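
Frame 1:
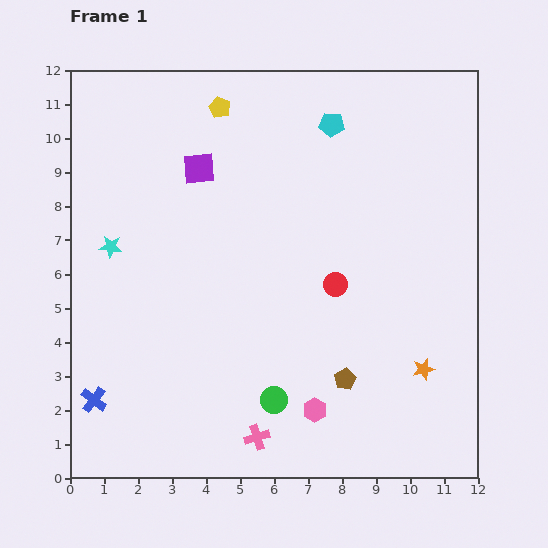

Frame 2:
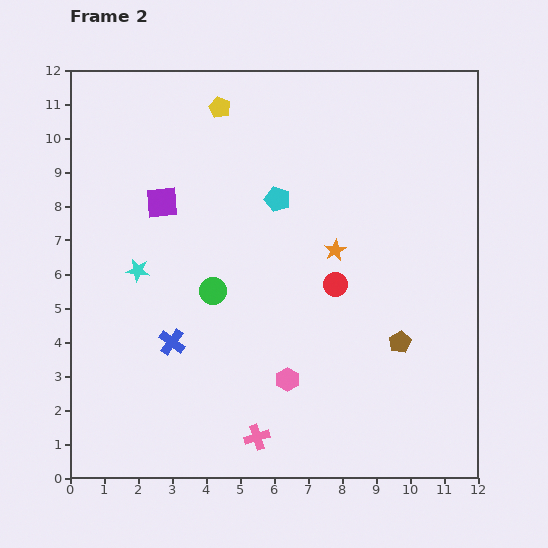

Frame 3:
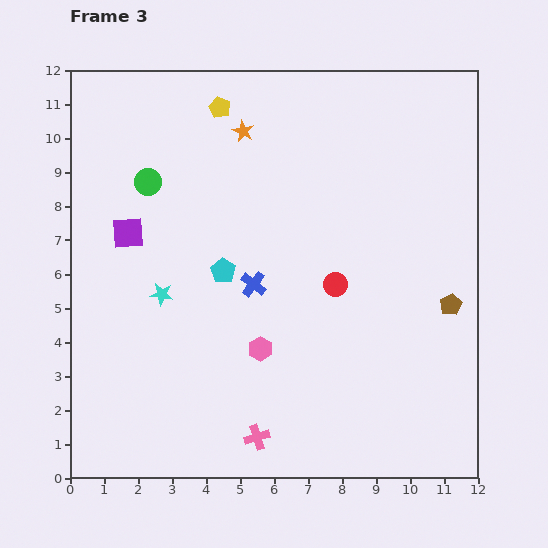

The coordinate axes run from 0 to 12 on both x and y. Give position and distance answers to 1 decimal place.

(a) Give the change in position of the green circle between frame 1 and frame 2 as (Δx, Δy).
(-1.8, 3.2)

The green circle was at (6.0, 2.3) in frame 1 and (4.2, 5.5) in frame 2.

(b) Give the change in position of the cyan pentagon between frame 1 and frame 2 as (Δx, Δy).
(-1.6, -2.2)

The cyan pentagon was at (7.7, 10.4) in frame 1 and (6.1, 8.2) in frame 2.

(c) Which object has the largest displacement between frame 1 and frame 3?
the orange star

(moved 8.8; next 7.4)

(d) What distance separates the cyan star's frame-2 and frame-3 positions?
1.0

The cyan star moved from (2.0, 6.1) to (2.7, 5.4), a distance of √(0.7² + 0.7²) ≈ 1.0.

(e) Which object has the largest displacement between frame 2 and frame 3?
the orange star

(moved 4.4; next 3.7)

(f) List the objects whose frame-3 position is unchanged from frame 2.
the red circle, the yellow pentagon, the pink cross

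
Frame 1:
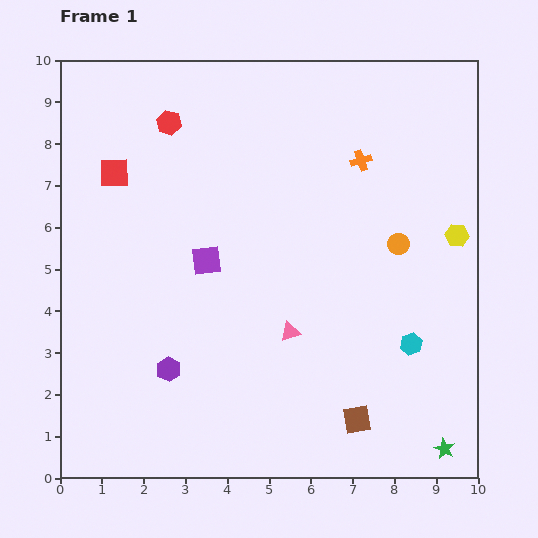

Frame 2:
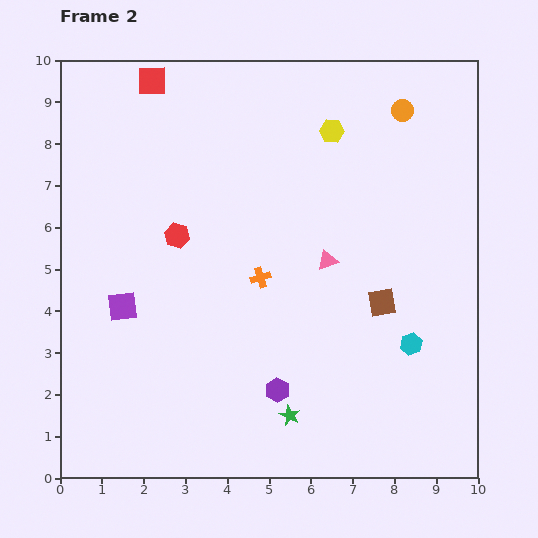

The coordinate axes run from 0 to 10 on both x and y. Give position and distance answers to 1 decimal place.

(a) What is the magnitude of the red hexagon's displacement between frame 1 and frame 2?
2.7

The red hexagon moved from (2.6, 8.5) to (2.8, 5.8), a distance of √(0.2² + 2.7²) ≈ 2.7.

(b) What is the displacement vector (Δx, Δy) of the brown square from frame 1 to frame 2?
(0.6, 2.8)

The brown square was at (7.1, 1.4) in frame 1 and (7.7, 4.2) in frame 2.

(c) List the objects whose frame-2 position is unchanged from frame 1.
the cyan hexagon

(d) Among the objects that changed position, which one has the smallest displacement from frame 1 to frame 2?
the pink triangle

(moved 1.9)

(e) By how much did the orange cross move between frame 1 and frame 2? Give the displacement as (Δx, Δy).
(-2.4, -2.8)

The orange cross was at (7.2, 7.6) in frame 1 and (4.8, 4.8) in frame 2.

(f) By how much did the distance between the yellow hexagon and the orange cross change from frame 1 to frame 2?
+1.0

Distance in frame 1: 2.9. Distance in frame 2: 3.9.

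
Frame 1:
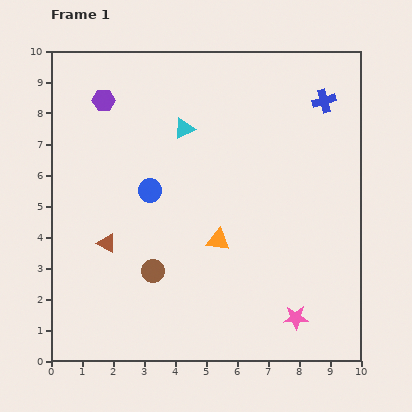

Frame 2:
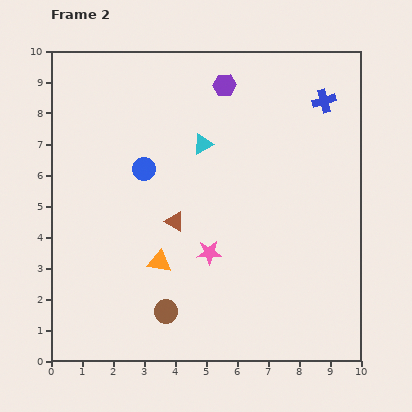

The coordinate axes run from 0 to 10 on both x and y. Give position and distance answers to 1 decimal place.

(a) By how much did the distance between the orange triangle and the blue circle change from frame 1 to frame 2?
+0.3

Distance in frame 1: 2.7. Distance in frame 2: 3.0.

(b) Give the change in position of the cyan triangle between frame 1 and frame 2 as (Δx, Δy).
(0.6, -0.5)

The cyan triangle was at (4.3, 7.5) in frame 1 and (4.9, 7.0) in frame 2.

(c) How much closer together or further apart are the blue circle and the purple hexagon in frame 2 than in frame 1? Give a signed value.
+0.4

Distance in frame 1: 3.3. Distance in frame 2: 3.7.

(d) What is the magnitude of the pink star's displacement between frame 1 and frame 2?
3.5

The pink star moved from (7.9, 1.4) to (5.1, 3.5), a distance of √(2.8² + 2.1²) ≈ 3.5.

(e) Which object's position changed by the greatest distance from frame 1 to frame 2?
the purple hexagon

(moved 3.9; next 3.5)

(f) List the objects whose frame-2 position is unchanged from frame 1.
the blue cross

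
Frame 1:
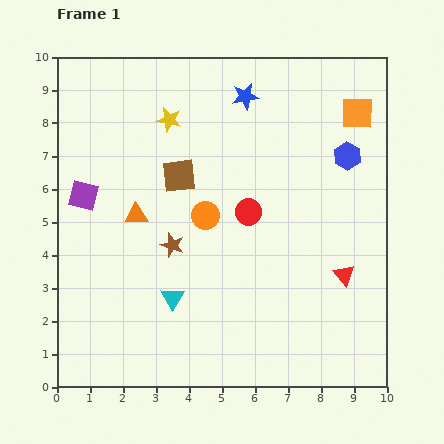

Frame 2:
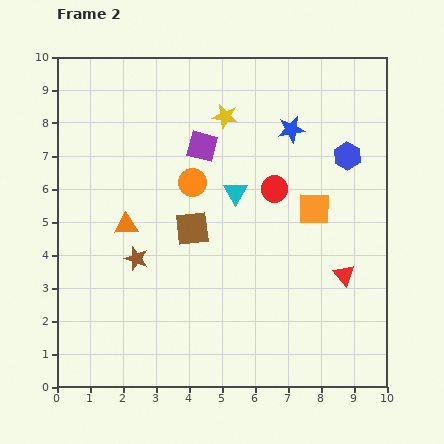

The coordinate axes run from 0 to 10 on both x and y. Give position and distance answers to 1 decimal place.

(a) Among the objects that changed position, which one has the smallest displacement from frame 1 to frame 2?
the orange triangle

(moved 0.4)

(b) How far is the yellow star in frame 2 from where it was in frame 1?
1.7

The yellow star moved from (3.4, 8.1) to (5.1, 8.2), a distance of √(1.7² + 0.1²) ≈ 1.7.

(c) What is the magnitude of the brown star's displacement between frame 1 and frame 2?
1.2

The brown star moved from (3.5, 4.3) to (2.4, 3.9), a distance of √(1.1² + 0.4²) ≈ 1.2.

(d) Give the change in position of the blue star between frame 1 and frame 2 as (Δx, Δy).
(1.4, -1.0)

The blue star was at (5.7, 8.8) in frame 1 and (7.1, 7.8) in frame 2.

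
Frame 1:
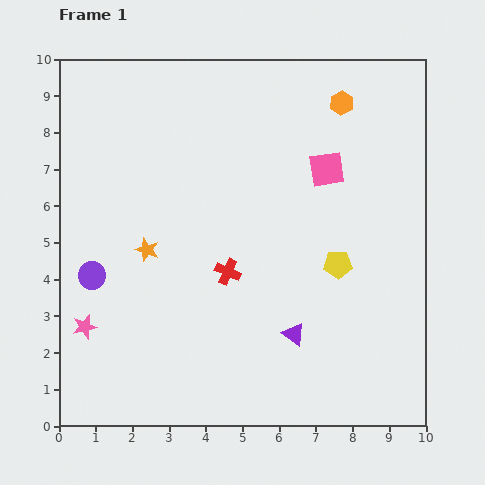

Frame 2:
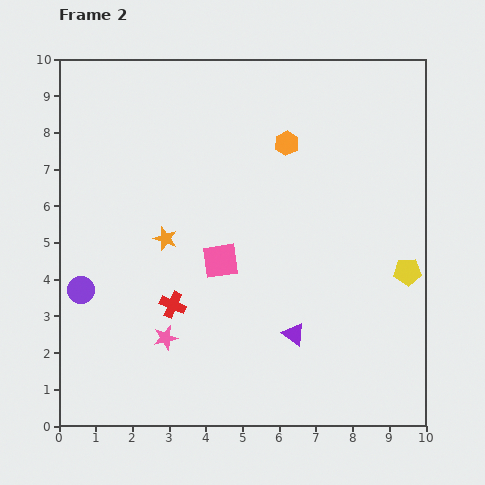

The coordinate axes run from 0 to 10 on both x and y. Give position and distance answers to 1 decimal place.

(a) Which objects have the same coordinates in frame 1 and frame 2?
the purple triangle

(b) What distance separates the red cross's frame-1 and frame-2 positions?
1.7

The red cross moved from (4.6, 4.2) to (3.1, 3.3), a distance of √(1.5² + 0.9²) ≈ 1.7.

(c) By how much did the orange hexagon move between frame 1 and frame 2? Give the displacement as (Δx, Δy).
(-1.5, -1.1)

The orange hexagon was at (7.7, 8.8) in frame 1 and (6.2, 7.7) in frame 2.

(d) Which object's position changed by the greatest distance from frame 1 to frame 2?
the pink square

(moved 3.8; next 2.2)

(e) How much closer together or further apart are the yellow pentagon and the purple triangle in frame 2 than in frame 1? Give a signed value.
+1.3

Distance in frame 1: 2.2. Distance in frame 2: 3.5.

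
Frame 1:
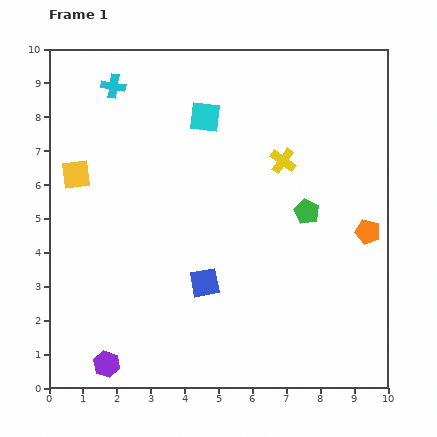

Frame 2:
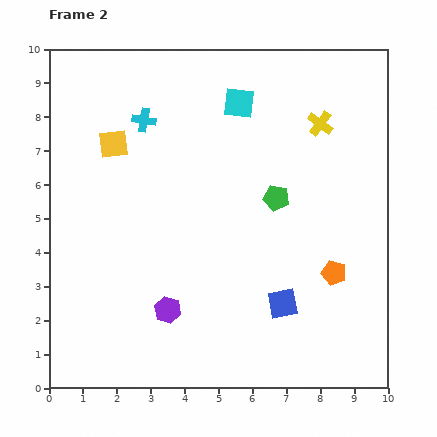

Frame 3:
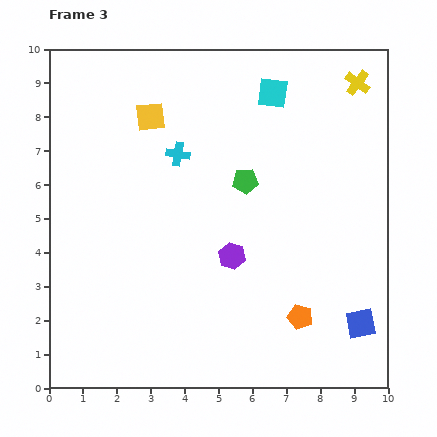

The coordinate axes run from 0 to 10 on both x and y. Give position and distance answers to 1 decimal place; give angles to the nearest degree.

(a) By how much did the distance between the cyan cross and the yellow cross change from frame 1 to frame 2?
-0.3

Distance in frame 1: 5.5. Distance in frame 2: 5.2.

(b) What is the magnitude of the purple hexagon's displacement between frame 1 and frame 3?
4.9

The purple hexagon moved from (1.7, 0.7) to (5.4, 3.9), a distance of √(3.7² + 3.2²) ≈ 4.9.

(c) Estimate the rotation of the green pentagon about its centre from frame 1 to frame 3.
31° counter-clockwise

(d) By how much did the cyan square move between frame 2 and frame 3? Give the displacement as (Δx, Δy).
(1.0, 0.3)

The cyan square was at (5.6, 8.4) in frame 2 and (6.6, 8.7) in frame 3.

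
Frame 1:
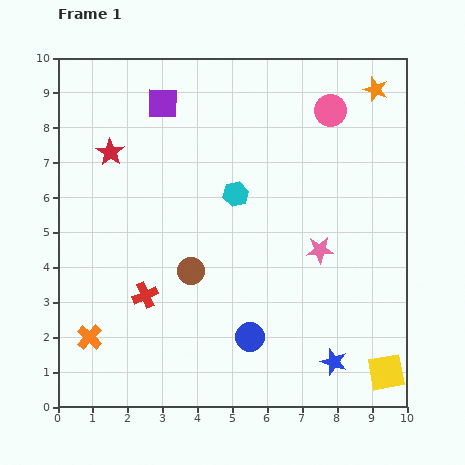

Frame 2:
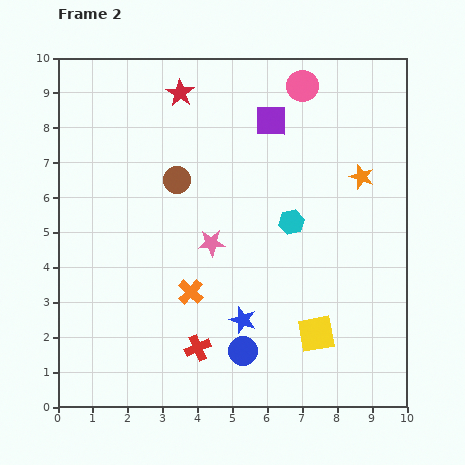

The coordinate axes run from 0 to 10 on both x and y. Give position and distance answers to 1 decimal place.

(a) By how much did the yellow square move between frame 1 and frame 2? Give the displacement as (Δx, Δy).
(-2.0, 1.1)

The yellow square was at (9.4, 1.0) in frame 1 and (7.4, 2.1) in frame 2.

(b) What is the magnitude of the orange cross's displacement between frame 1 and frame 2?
3.2

The orange cross moved from (0.9, 2.0) to (3.8, 3.3), a distance of √(2.9² + 1.3²) ≈ 3.2.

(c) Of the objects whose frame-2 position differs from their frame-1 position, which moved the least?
the blue circle

(moved 0.4)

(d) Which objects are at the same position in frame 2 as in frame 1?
none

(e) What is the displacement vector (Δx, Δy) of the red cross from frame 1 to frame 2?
(1.5, -1.5)

The red cross was at (2.5, 3.2) in frame 1 and (4.0, 1.7) in frame 2.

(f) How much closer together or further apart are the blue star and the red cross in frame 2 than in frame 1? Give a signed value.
-4.2

Distance in frame 1: 5.7. Distance in frame 2: 1.5.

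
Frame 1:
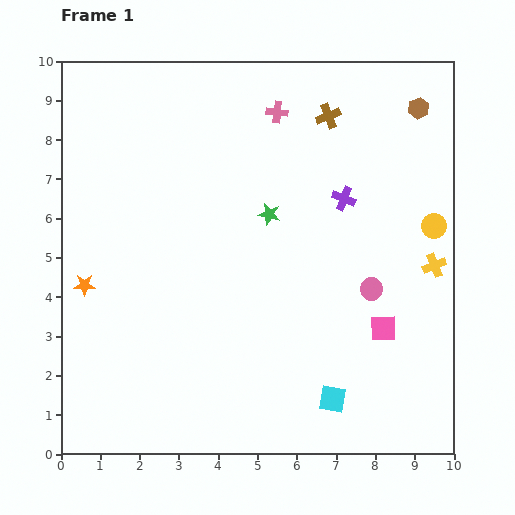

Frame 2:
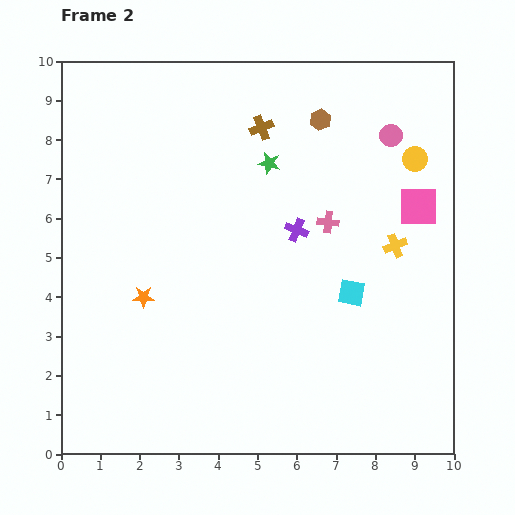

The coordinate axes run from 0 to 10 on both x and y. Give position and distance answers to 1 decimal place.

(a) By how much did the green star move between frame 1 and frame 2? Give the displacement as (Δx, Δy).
(0.0, 1.3)

The green star was at (5.3, 6.1) in frame 1 and (5.3, 7.4) in frame 2.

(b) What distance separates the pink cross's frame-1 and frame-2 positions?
3.1

The pink cross moved from (5.5, 8.7) to (6.8, 5.9), a distance of √(1.3² + 2.8²) ≈ 3.1.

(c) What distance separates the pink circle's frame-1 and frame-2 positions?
3.9

The pink circle moved from (7.9, 4.2) to (8.4, 8.1), a distance of √(0.5² + 3.9²) ≈ 3.9.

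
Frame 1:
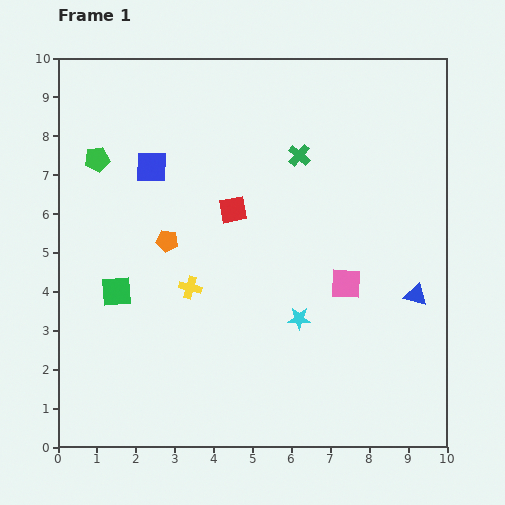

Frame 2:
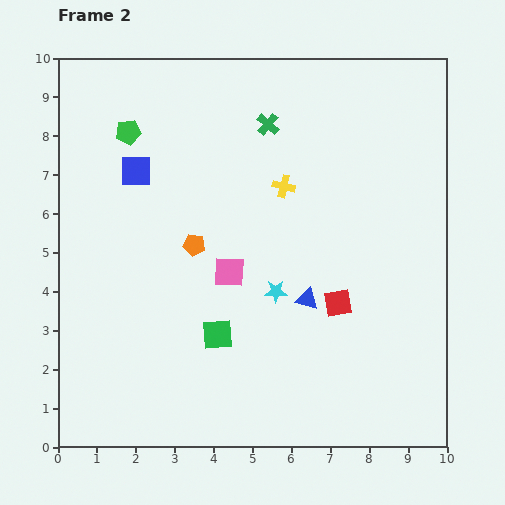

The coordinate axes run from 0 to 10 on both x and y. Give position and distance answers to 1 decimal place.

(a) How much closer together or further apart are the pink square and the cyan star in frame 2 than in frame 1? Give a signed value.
-0.2

Distance in frame 1: 1.5. Distance in frame 2: 1.3.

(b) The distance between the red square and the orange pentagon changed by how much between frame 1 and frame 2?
+2.1

Distance in frame 1: 1.9. Distance in frame 2: 4.0.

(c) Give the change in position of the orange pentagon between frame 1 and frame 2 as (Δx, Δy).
(0.7, -0.1)

The orange pentagon was at (2.8, 5.3) in frame 1 and (3.5, 5.2) in frame 2.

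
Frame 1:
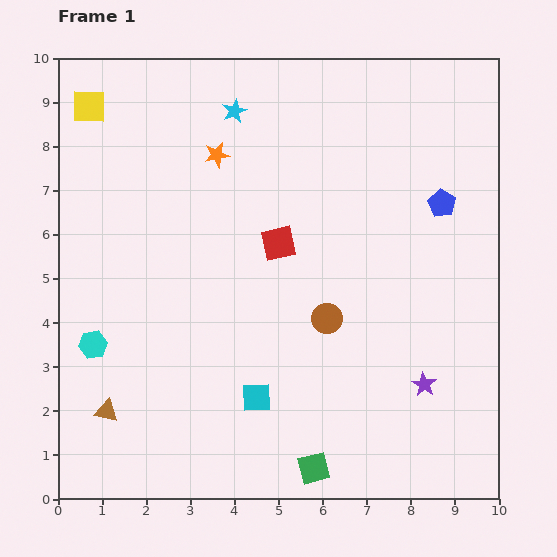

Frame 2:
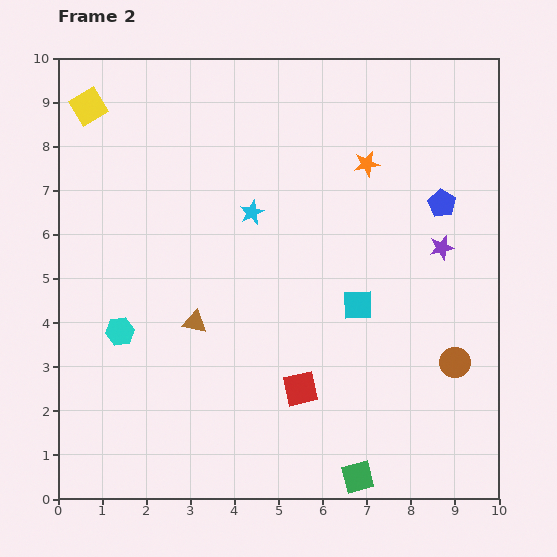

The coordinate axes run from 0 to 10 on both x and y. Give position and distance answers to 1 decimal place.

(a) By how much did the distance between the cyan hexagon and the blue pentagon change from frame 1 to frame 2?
-0.6

Distance in frame 1: 8.5. Distance in frame 2: 7.9.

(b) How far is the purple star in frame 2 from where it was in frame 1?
3.1

The purple star moved from (8.3, 2.6) to (8.7, 5.7), a distance of √(0.4² + 3.1²) ≈ 3.1.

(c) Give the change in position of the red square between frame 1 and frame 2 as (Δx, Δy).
(0.5, -3.3)

The red square was at (5.0, 5.8) in frame 1 and (5.5, 2.5) in frame 2.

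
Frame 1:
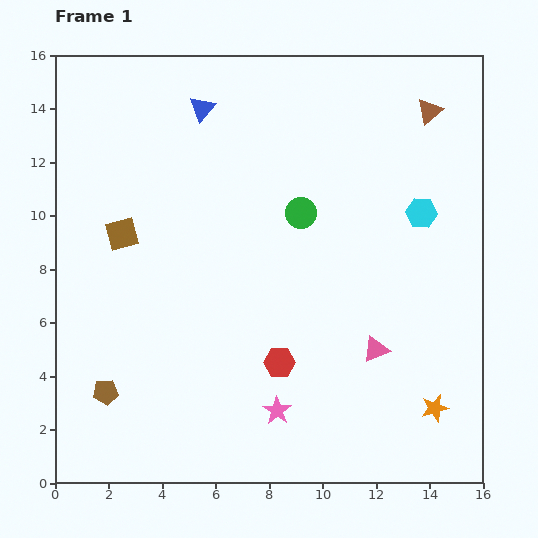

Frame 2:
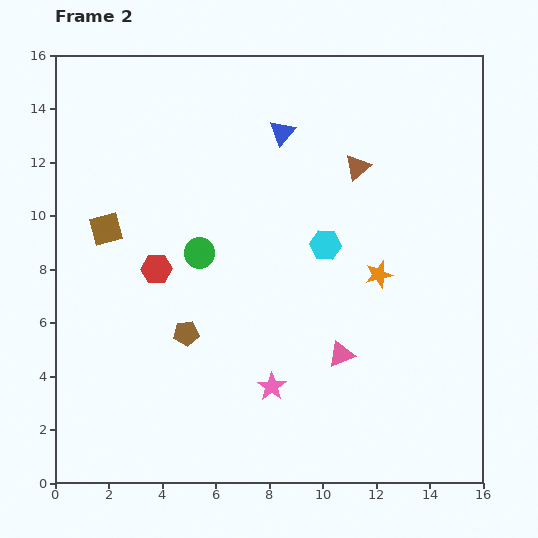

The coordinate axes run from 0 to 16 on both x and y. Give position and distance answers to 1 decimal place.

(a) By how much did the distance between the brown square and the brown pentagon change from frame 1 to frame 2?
-1.0

Distance in frame 1: 5.9. Distance in frame 2: 4.9.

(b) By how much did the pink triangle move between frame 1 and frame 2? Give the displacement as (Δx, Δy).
(-1.3, -0.2)

The pink triangle was at (12.0, 5.0) in frame 1 and (10.7, 4.8) in frame 2.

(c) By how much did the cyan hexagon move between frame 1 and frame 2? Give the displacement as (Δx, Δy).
(-3.6, -1.2)

The cyan hexagon was at (13.7, 10.1) in frame 1 and (10.1, 8.9) in frame 2.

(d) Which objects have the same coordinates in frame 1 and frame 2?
none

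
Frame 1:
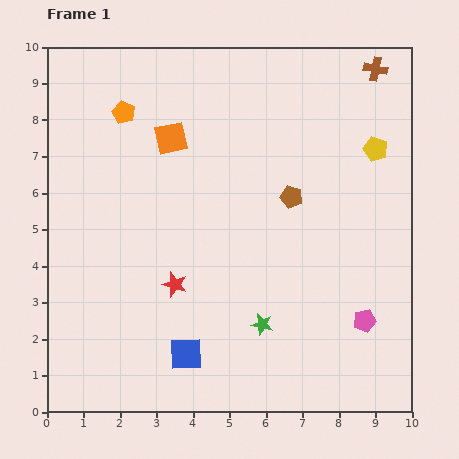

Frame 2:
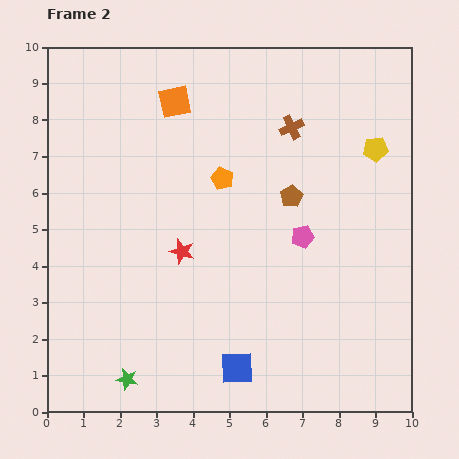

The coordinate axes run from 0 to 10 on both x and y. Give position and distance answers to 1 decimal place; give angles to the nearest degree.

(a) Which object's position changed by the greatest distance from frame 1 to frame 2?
the green star

(moved 4.0; next 3.2)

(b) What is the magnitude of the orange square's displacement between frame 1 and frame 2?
1.0

The orange square moved from (3.4, 7.5) to (3.5, 8.5), a distance of √(0.1² + 1.0²) ≈ 1.0.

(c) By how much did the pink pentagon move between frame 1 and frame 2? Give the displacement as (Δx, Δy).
(-1.7, 2.3)

The pink pentagon was at (8.7, 2.5) in frame 1 and (7.0, 4.8) in frame 2.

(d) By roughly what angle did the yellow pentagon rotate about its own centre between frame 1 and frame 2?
25° counter-clockwise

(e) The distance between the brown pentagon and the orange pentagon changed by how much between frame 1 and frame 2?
-3.1

Distance in frame 1: 5.1. Distance in frame 2: 2.0.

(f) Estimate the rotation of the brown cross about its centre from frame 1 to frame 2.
36° counter-clockwise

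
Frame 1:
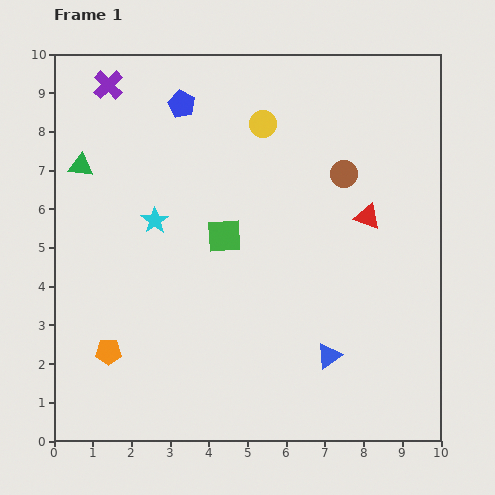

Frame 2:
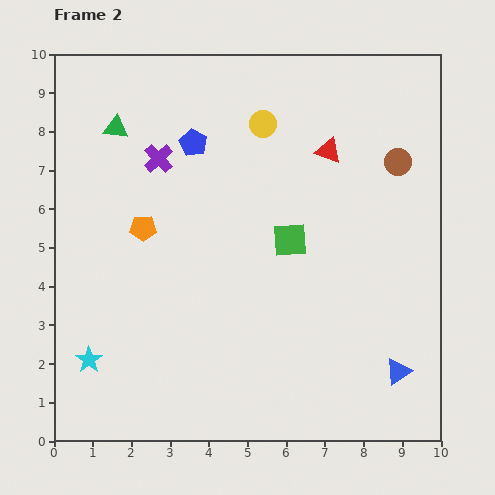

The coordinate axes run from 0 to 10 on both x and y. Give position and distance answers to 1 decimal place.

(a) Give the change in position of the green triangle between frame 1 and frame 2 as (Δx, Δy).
(0.9, 1.0)

The green triangle was at (0.7, 7.1) in frame 1 and (1.6, 8.1) in frame 2.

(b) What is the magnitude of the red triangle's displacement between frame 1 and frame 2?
2.0

The red triangle moved from (8.1, 5.8) to (7.1, 7.5), a distance of √(1.0² + 1.7²) ≈ 2.0.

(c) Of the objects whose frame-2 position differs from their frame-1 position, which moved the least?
the blue pentagon

(moved 1.0)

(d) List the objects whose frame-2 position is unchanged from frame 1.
the yellow circle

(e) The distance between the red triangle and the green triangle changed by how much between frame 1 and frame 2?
-2.0

Distance in frame 1: 7.5. Distance in frame 2: 5.5.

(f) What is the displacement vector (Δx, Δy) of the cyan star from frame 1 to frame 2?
(-1.7, -3.6)

The cyan star was at (2.6, 5.7) in frame 1 and (0.9, 2.1) in frame 2.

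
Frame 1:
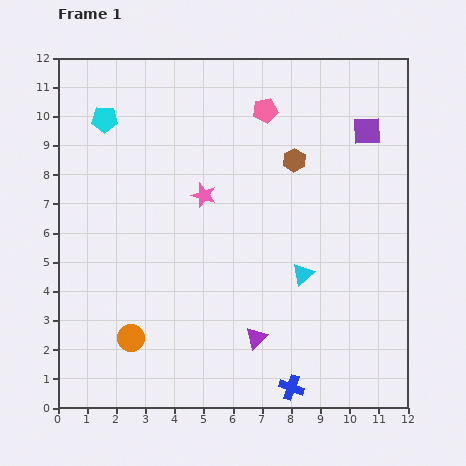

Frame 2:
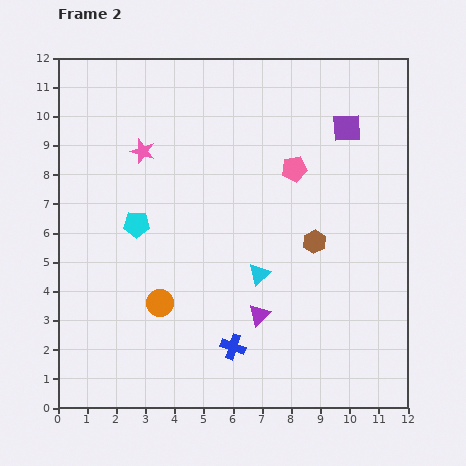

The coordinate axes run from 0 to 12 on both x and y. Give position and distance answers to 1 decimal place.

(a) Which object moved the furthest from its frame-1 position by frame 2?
the cyan pentagon

(moved 3.8; next 2.9)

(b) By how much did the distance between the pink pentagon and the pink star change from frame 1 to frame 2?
+1.6

Distance in frame 1: 3.6. Distance in frame 2: 5.2.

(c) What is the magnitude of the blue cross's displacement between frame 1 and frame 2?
2.4

The blue cross moved from (8.0, 0.7) to (6.0, 2.1), a distance of √(2.0² + 1.4²) ≈ 2.4.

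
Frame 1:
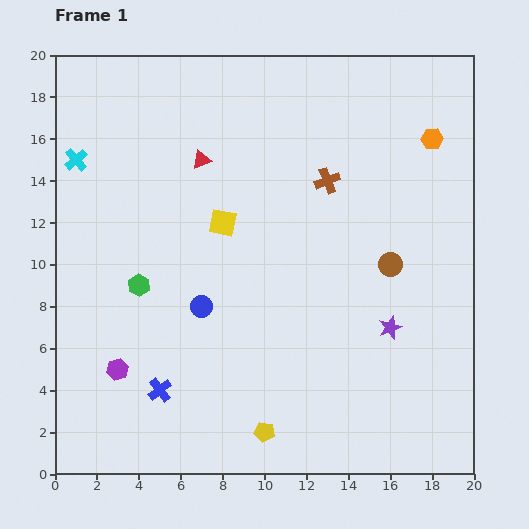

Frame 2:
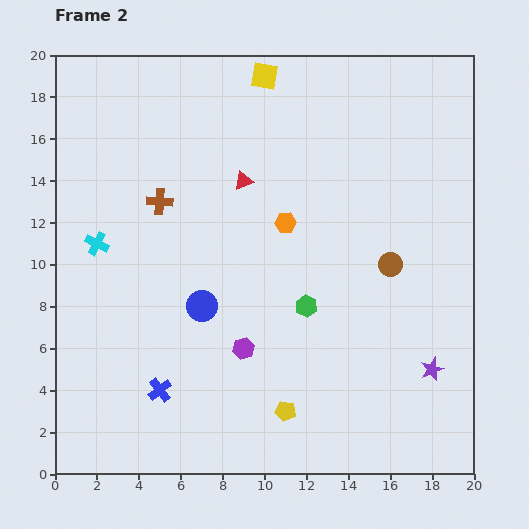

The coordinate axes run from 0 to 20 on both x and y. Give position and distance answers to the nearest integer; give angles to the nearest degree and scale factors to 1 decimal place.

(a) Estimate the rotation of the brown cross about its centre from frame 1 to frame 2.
25° clockwise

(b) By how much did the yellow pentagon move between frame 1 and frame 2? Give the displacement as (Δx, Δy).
(1, 1)

The yellow pentagon was at (10, 2) in frame 1 and (11, 3) in frame 2.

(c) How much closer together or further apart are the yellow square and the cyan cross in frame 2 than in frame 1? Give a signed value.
+3

Distance in frame 1: 8. Distance in frame 2: 11.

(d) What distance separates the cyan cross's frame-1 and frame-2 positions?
4

The cyan cross moved from (1, 15) to (2, 11), a distance of √(1² + 4²) ≈ 4.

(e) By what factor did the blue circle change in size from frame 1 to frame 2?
1.4×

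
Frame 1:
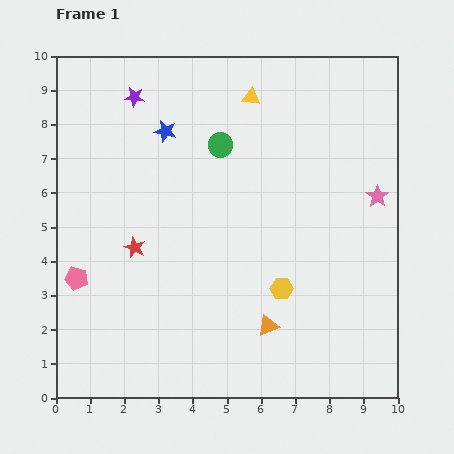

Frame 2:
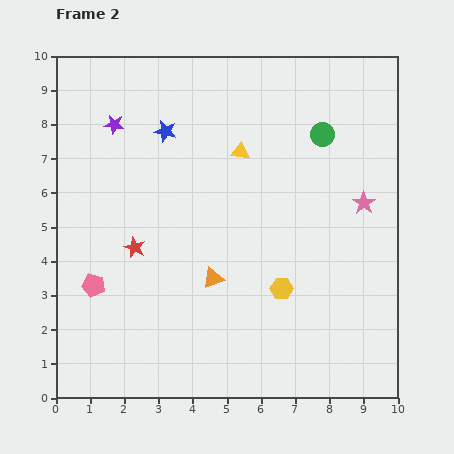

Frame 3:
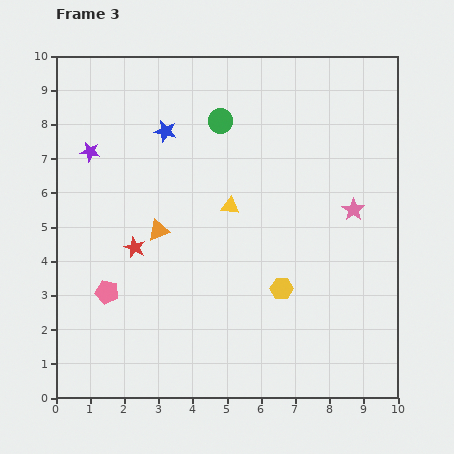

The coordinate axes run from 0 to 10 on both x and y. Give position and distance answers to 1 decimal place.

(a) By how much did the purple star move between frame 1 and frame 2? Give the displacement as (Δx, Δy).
(-0.6, -0.8)

The purple star was at (2.3, 8.8) in frame 1 and (1.7, 8.0) in frame 2.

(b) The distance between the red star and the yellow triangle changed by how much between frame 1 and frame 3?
-2.6

Distance in frame 1: 5.6. Distance in frame 3: 3.0.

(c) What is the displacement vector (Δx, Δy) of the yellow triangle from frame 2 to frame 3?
(-0.3, -1.6)

The yellow triangle was at (5.4, 7.2) in frame 2 and (5.1, 5.6) in frame 3.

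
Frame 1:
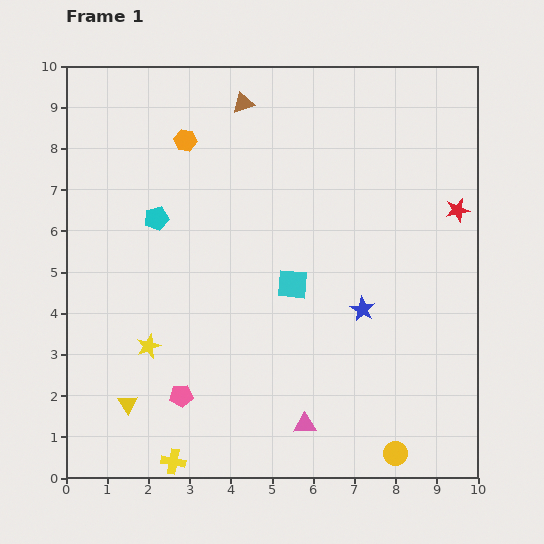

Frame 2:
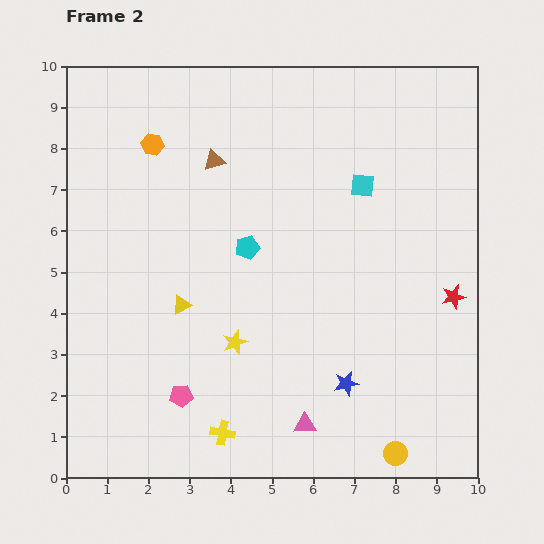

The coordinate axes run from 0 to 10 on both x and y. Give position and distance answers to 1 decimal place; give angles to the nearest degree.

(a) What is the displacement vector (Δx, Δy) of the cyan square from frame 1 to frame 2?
(1.7, 2.4)

The cyan square was at (5.5, 4.7) in frame 1 and (7.2, 7.1) in frame 2.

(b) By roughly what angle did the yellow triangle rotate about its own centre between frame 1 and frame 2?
37° clockwise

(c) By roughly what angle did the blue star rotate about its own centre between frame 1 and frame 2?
29° clockwise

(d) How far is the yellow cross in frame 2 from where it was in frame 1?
1.4

The yellow cross moved from (2.6, 0.4) to (3.8, 1.1), a distance of √(1.2² + 0.7²) ≈ 1.4.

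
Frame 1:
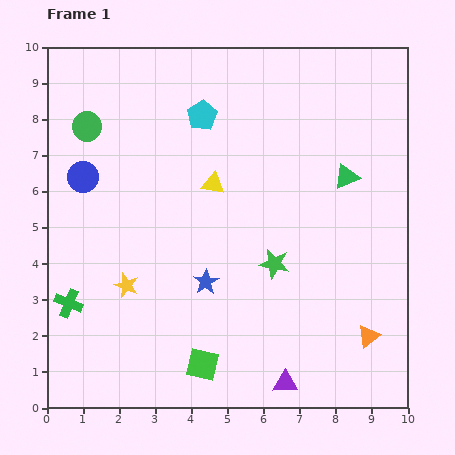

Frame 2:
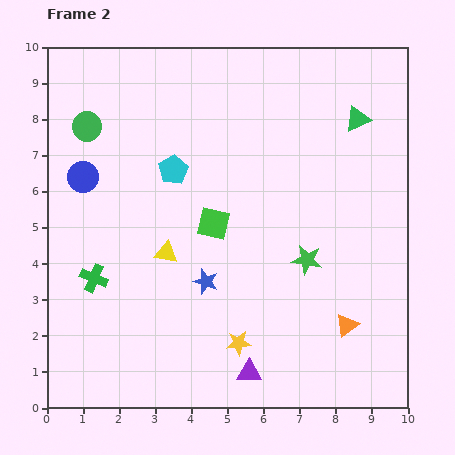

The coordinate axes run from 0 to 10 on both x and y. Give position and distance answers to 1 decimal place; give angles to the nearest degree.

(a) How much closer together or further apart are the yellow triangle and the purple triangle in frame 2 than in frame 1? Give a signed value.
-1.9

Distance in frame 1: 5.9. Distance in frame 2: 4.0.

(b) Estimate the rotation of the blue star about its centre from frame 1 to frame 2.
22° counter-clockwise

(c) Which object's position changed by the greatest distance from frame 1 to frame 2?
the green square

(moved 3.9; next 3.5)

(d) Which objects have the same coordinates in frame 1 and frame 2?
the green circle, the blue circle, the blue star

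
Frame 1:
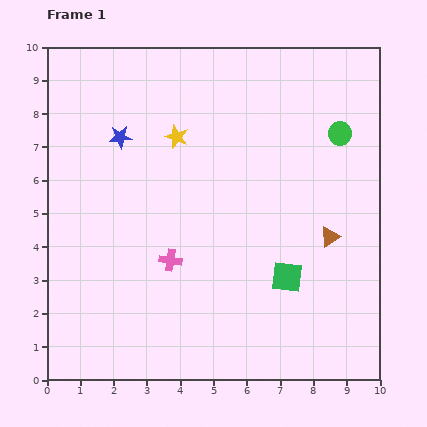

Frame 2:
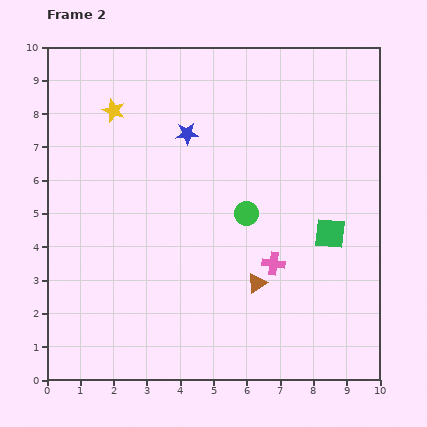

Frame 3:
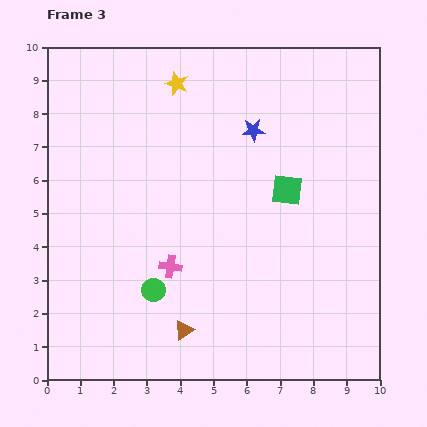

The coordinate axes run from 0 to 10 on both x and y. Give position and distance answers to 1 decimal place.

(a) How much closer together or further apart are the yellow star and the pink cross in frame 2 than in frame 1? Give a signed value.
+2.9

Distance in frame 1: 3.7. Distance in frame 2: 6.6.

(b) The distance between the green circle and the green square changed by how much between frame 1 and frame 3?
+0.4

Distance in frame 1: 4.6. Distance in frame 3: 5.0.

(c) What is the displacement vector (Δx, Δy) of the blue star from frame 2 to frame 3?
(2.0, 0.1)

The blue star was at (4.2, 7.4) in frame 2 and (6.2, 7.5) in frame 3.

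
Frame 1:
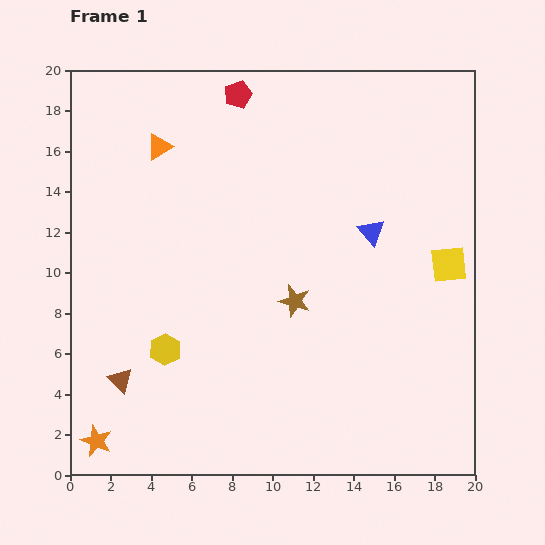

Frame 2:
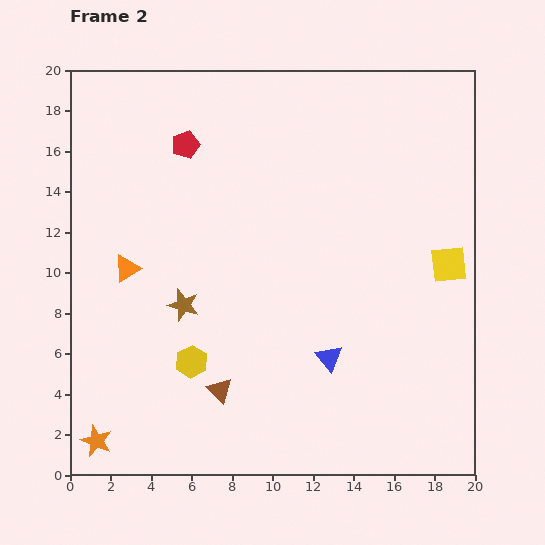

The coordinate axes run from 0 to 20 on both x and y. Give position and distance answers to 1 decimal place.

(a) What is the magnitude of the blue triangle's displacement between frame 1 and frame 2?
6.5

The blue triangle moved from (14.9, 12.0) to (12.8, 5.8), a distance of √(2.1² + 6.2²) ≈ 6.5.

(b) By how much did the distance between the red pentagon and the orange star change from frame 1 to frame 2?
-3.3

Distance in frame 1: 18.5. Distance in frame 2: 15.2.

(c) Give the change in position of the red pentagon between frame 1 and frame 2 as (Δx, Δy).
(-2.6, -2.5)

The red pentagon was at (8.3, 18.8) in frame 1 and (5.7, 16.3) in frame 2.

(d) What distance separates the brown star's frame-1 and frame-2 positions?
5.5

The brown star moved from (11.1, 8.6) to (5.6, 8.4), a distance of √(5.5² + 0.2²) ≈ 5.5.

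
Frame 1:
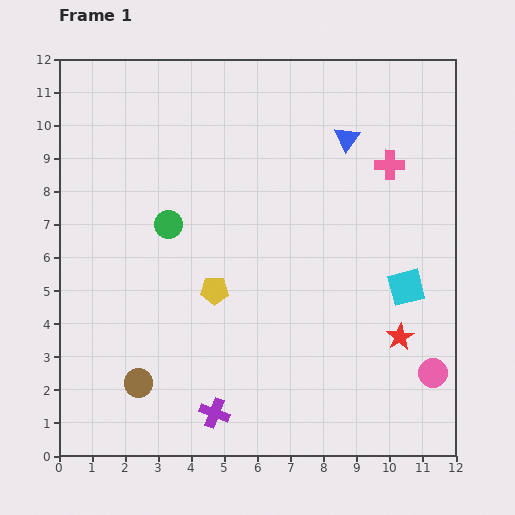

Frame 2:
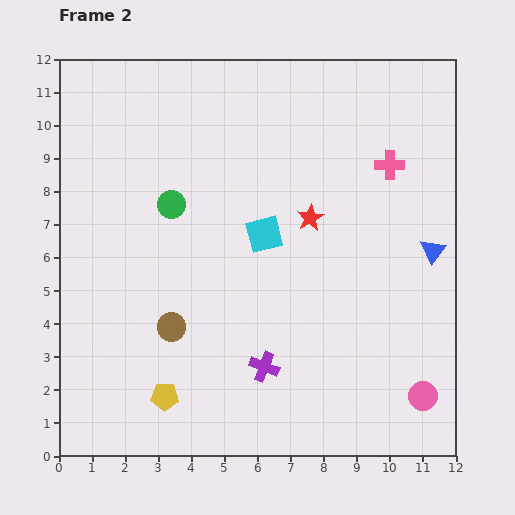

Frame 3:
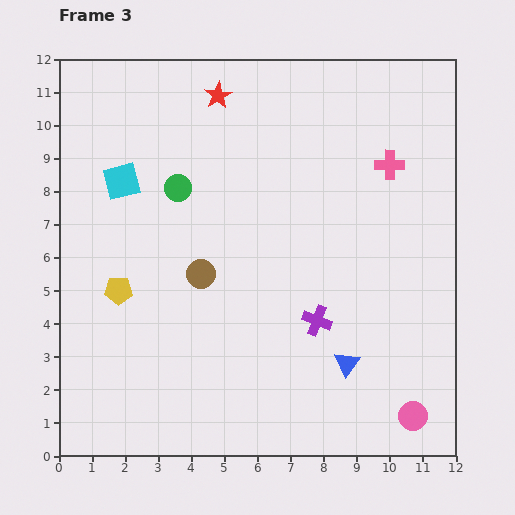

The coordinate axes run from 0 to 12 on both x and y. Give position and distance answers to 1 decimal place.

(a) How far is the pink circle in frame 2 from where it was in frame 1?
0.8

The pink circle moved from (11.3, 2.5) to (11.0, 1.8), a distance of √(0.3² + 0.7²) ≈ 0.8.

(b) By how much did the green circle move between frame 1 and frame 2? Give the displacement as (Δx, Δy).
(0.1, 0.6)

The green circle was at (3.3, 7.0) in frame 1 and (3.4, 7.6) in frame 2.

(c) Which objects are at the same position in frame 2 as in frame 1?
the pink cross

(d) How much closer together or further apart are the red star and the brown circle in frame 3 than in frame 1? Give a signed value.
-2.6

Distance in frame 1: 8.0. Distance in frame 3: 5.4.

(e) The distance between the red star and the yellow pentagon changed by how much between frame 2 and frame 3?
-0.4

Distance in frame 2: 7.0. Distance in frame 3: 6.6.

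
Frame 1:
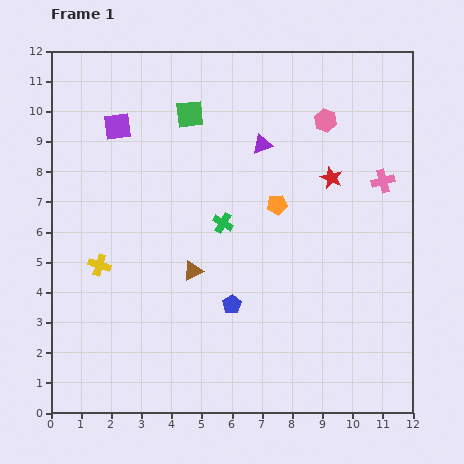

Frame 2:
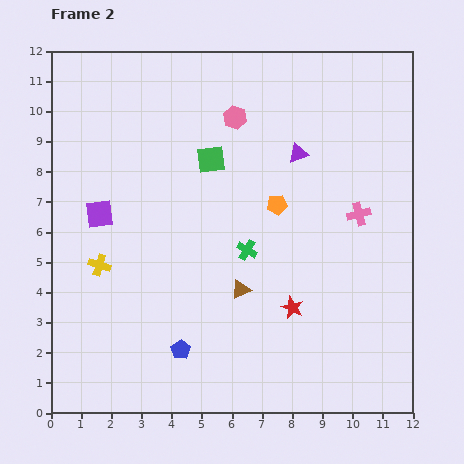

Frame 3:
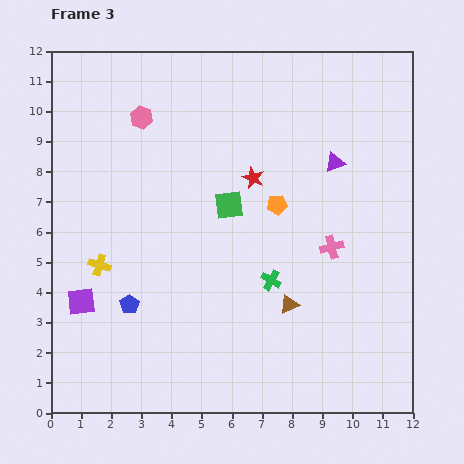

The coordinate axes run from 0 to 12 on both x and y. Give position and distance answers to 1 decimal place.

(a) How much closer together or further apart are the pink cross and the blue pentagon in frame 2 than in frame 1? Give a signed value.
+0.9

Distance in frame 1: 6.5. Distance in frame 2: 7.4.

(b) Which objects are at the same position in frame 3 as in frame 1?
the yellow cross, the orange pentagon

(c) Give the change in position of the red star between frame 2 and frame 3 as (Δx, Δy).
(-1.3, 4.3)

The red star was at (8.0, 3.5) in frame 2 and (6.7, 7.8) in frame 3.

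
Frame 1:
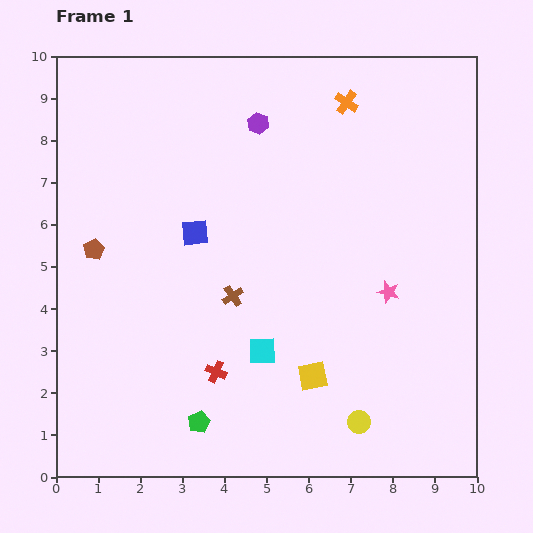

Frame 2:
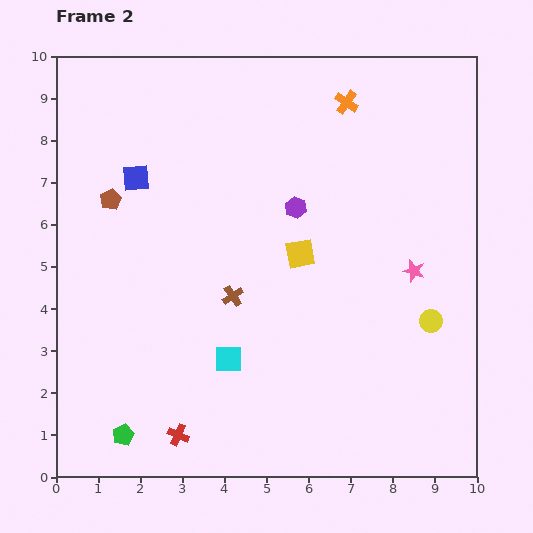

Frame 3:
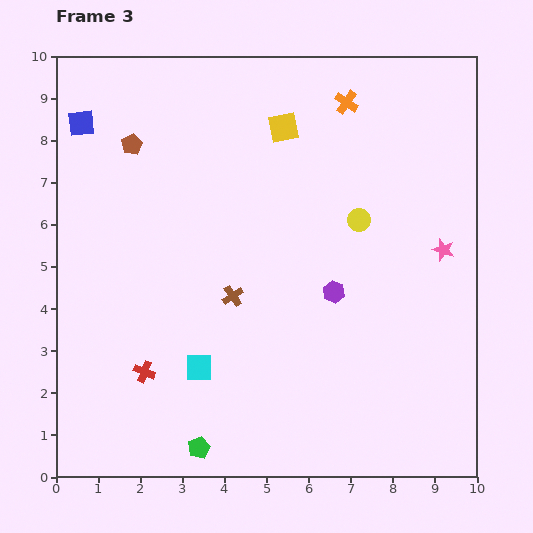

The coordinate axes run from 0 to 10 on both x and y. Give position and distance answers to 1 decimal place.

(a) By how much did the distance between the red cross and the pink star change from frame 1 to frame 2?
+2.3

Distance in frame 1: 4.5. Distance in frame 2: 6.8.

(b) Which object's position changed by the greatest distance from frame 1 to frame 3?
the yellow square

(moved 5.9; next 4.8)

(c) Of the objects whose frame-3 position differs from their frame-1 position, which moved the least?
the green pentagon

(moved 0.6)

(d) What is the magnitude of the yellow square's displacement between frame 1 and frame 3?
5.9

The yellow square moved from (6.1, 2.4) to (5.4, 8.3), a distance of √(0.7² + 5.9²) ≈ 5.9.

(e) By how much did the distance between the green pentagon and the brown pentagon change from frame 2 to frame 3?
+1.8

Distance in frame 2: 5.6. Distance in frame 3: 7.4.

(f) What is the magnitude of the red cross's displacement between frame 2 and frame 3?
1.7

The red cross moved from (2.9, 1.0) to (2.1, 2.5), a distance of √(0.8² + 1.5²) ≈ 1.7.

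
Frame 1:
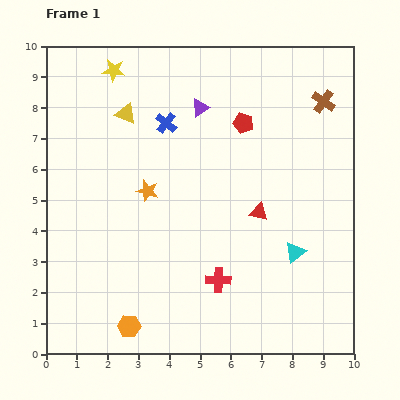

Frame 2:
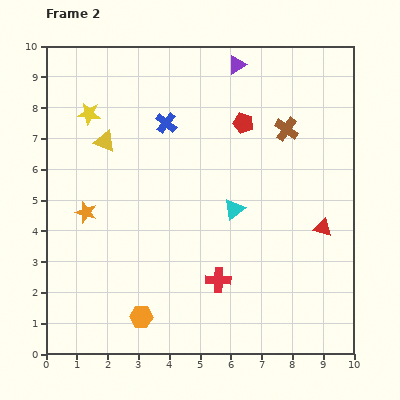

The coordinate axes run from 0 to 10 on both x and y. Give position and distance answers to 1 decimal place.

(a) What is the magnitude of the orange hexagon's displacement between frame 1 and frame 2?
0.5

The orange hexagon moved from (2.7, 0.9) to (3.1, 1.2), a distance of √(0.4² + 0.3²) ≈ 0.5.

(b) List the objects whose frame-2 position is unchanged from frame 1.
the red pentagon, the red cross, the blue cross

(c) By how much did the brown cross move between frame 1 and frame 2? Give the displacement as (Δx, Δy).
(-1.2, -0.9)

The brown cross was at (9.0, 8.2) in frame 1 and (7.8, 7.3) in frame 2.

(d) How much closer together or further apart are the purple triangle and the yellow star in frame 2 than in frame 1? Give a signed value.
+2.1

Distance in frame 1: 3.0. Distance in frame 2: 5.1.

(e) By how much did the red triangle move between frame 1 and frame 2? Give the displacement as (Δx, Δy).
(2.1, -0.5)

The red triangle was at (6.9, 4.6) in frame 1 and (9.0, 4.1) in frame 2.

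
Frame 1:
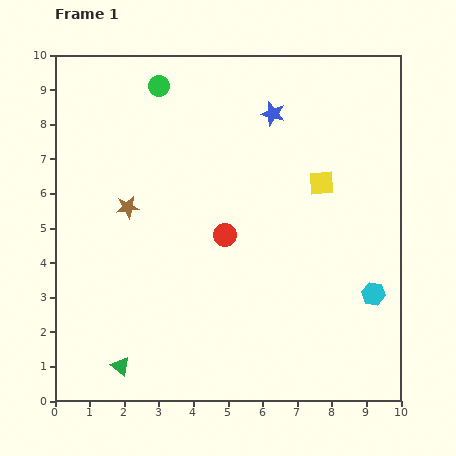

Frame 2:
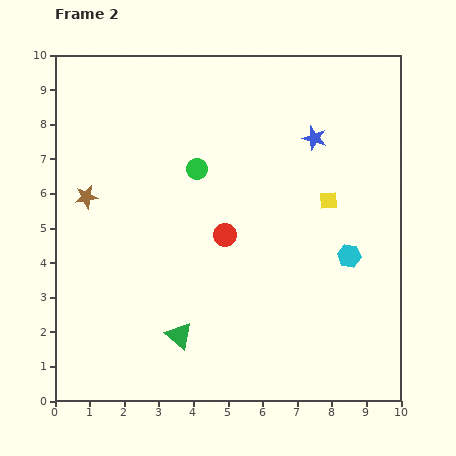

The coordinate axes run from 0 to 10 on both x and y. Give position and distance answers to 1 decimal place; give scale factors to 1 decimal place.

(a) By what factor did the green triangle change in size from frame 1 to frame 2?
1.5×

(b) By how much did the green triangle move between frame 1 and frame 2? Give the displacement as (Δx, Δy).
(1.7, 0.9)

The green triangle was at (1.9, 1.0) in frame 1 and (3.6, 1.9) in frame 2.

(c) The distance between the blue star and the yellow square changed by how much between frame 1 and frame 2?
-0.6

Distance in frame 1: 2.4. Distance in frame 2: 1.8.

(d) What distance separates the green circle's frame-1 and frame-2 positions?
2.6

The green circle moved from (3.0, 9.1) to (4.1, 6.7), a distance of √(1.1² + 2.4²) ≈ 2.6.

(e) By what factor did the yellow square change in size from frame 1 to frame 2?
0.7×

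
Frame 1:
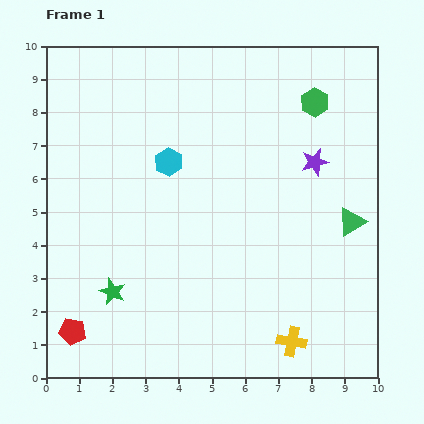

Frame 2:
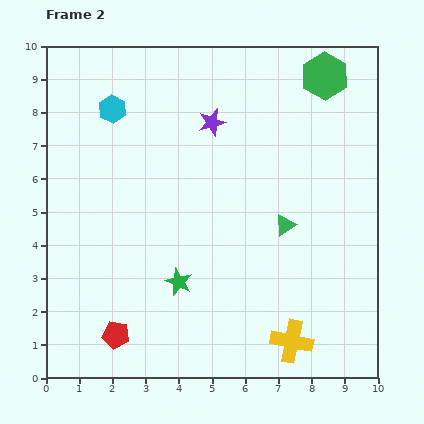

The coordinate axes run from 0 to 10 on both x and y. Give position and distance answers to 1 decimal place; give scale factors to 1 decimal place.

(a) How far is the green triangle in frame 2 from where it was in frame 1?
2.0

The green triangle moved from (9.2, 4.7) to (7.2, 4.6), a distance of √(2.0² + 0.1²) ≈ 2.0.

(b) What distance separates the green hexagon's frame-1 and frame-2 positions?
0.9

The green hexagon moved from (8.1, 8.3) to (8.4, 9.1), a distance of √(0.3² + 0.8²) ≈ 0.9.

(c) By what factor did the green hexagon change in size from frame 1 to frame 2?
1.7×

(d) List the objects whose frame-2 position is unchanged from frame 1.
the yellow cross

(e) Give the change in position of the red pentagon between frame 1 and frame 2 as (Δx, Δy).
(1.3, -0.1)

The red pentagon was at (0.8, 1.4) in frame 1 and (2.1, 1.3) in frame 2.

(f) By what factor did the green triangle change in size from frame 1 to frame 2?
0.8×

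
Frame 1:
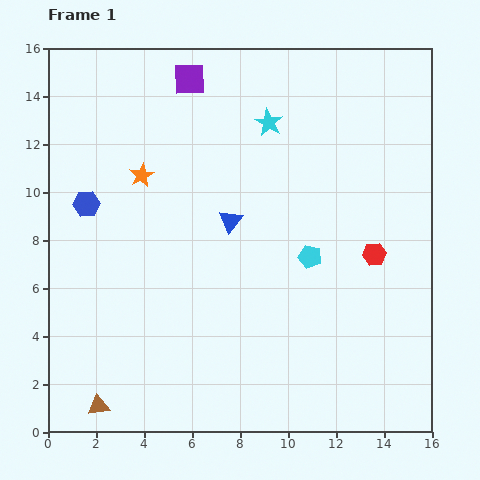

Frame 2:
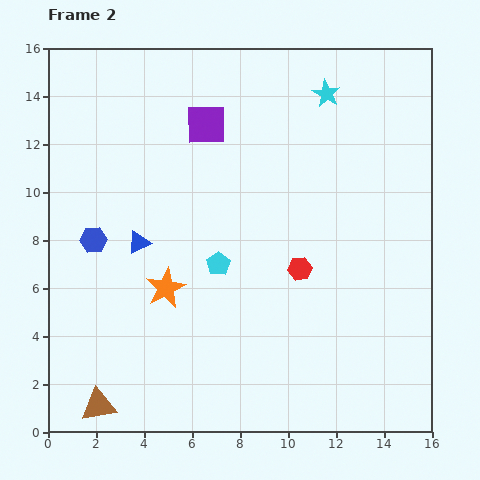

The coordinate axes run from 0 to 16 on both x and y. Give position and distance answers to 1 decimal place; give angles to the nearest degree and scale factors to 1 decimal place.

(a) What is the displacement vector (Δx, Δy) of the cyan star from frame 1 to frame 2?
(2.4, 1.2)

The cyan star was at (9.2, 12.9) in frame 1 and (11.6, 14.1) in frame 2.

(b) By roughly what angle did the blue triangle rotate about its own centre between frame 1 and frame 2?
26° clockwise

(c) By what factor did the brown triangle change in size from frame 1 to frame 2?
1.6×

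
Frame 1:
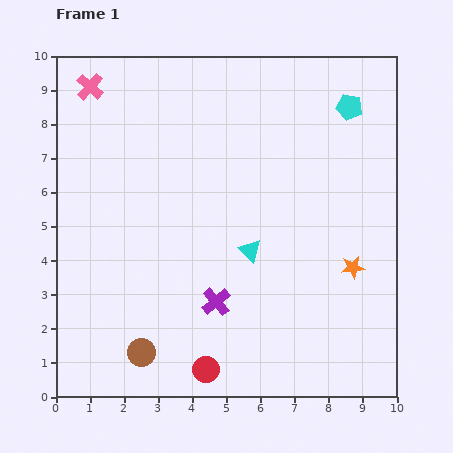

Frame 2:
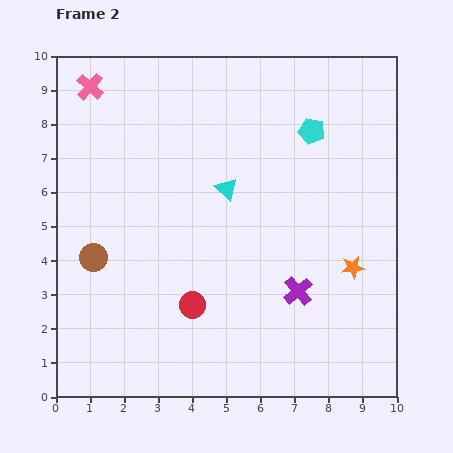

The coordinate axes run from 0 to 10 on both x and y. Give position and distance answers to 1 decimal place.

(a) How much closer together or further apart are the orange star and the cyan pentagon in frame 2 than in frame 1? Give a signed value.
-0.5

Distance in frame 1: 4.7. Distance in frame 2: 4.2.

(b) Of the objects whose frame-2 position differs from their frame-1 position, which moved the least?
the cyan pentagon

(moved 1.3)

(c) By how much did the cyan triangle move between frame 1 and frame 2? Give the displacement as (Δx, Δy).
(-0.7, 1.8)

The cyan triangle was at (5.7, 4.3) in frame 1 and (5.0, 6.1) in frame 2.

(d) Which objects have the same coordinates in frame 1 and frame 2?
the orange star, the pink cross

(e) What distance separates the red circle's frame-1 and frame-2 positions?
1.9

The red circle moved from (4.4, 0.8) to (4.0, 2.7), a distance of √(0.4² + 1.9²) ≈ 1.9.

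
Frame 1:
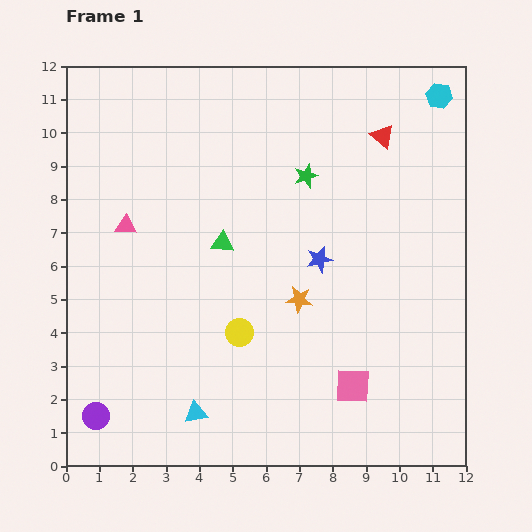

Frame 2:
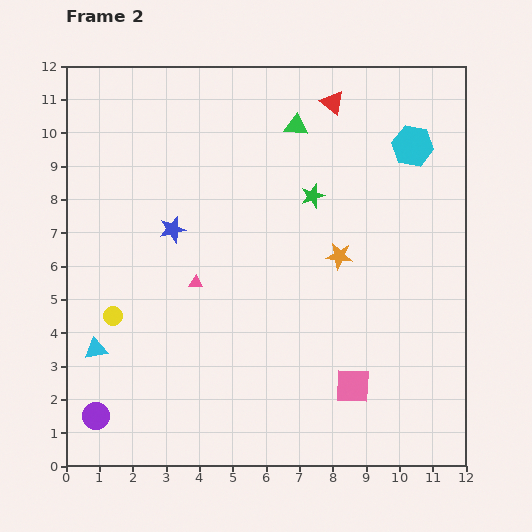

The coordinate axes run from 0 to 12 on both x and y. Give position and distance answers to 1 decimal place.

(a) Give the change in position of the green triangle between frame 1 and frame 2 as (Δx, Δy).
(2.2, 3.5)

The green triangle was at (4.7, 6.7) in frame 1 and (6.9, 10.2) in frame 2.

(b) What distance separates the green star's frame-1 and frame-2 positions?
0.6

The green star moved from (7.2, 8.7) to (7.4, 8.1), a distance of √(0.2² + 0.6²) ≈ 0.6.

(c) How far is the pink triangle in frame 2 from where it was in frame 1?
2.7

The pink triangle moved from (1.8, 7.2) to (3.9, 5.5), a distance of √(2.1² + 1.7²) ≈ 2.7.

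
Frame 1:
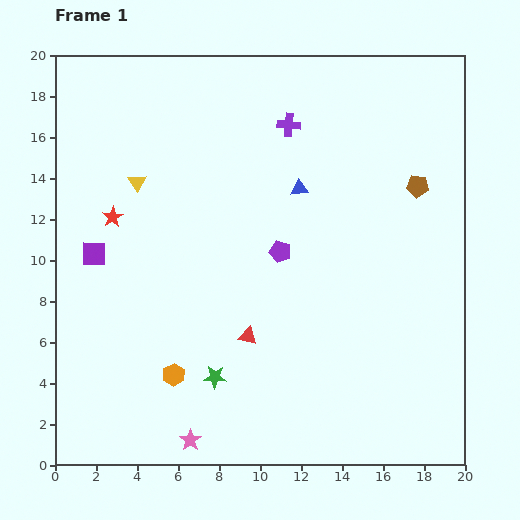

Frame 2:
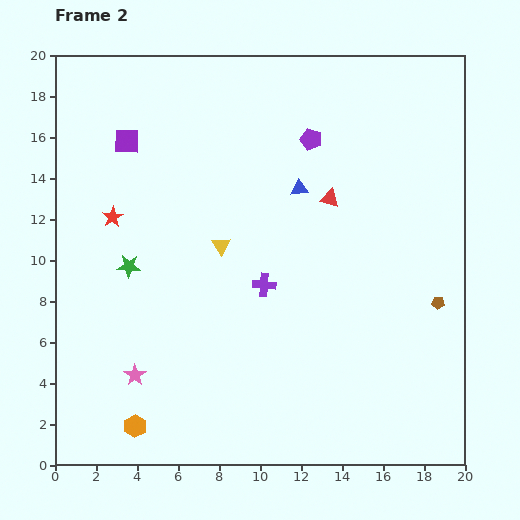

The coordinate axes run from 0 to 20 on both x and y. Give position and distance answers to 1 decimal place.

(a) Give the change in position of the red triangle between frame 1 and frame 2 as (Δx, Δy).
(4.0, 6.7)

The red triangle was at (9.4, 6.3) in frame 1 and (13.4, 13.0) in frame 2.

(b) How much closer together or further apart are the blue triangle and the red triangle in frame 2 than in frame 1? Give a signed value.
-6.0

Distance in frame 1: 7.6. Distance in frame 2: 1.6.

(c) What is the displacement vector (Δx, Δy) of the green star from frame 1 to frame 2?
(-4.2, 5.4)

The green star was at (7.8, 4.3) in frame 1 and (3.6, 9.7) in frame 2.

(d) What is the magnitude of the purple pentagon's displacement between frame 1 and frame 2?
5.7

The purple pentagon moved from (11.0, 10.4) to (12.5, 15.9), a distance of √(1.5² + 5.5²) ≈ 5.7.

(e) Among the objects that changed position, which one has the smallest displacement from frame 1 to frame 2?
the orange hexagon

(moved 3.1)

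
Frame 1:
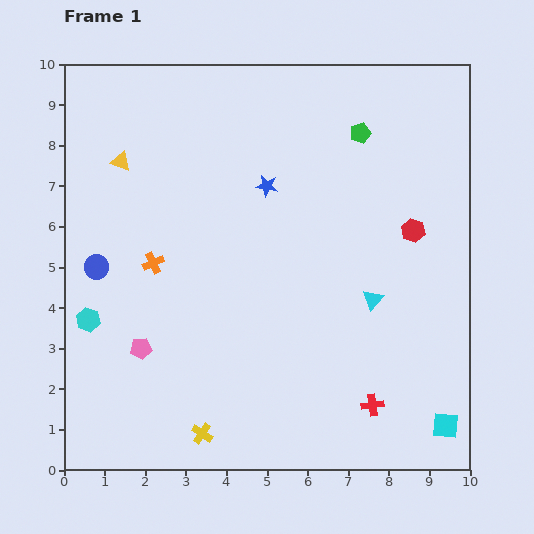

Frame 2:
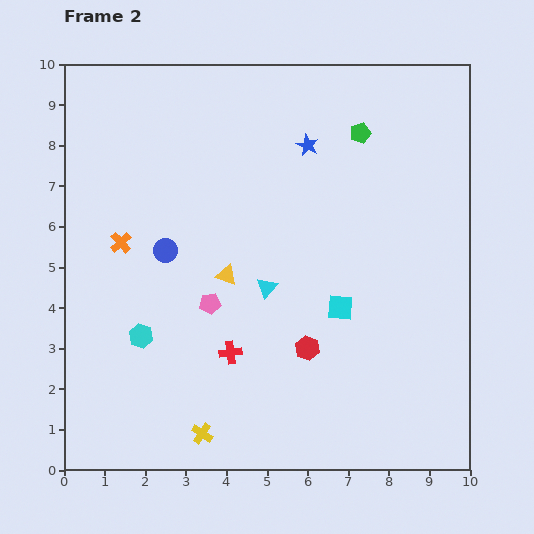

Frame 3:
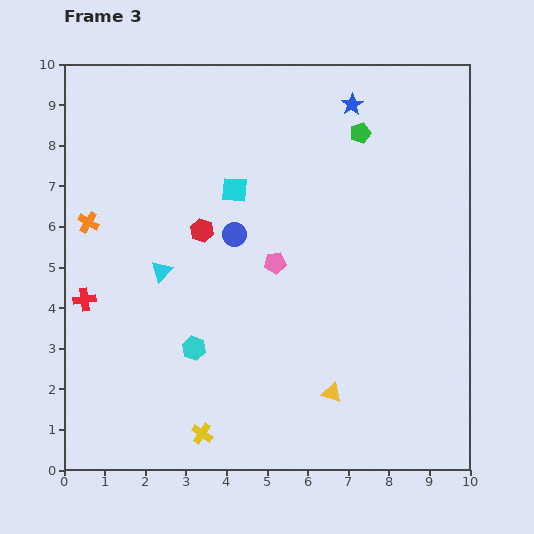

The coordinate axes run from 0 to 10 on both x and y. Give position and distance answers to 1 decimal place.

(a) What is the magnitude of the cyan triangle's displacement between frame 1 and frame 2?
2.6

The cyan triangle moved from (7.6, 4.2) to (5.0, 4.5), a distance of √(2.6² + 0.3²) ≈ 2.6.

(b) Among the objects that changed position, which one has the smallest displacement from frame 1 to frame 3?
the orange cross

(moved 1.9)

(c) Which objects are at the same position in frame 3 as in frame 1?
the green pentagon, the yellow cross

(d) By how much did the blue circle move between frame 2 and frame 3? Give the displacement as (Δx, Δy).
(1.7, 0.4)

The blue circle was at (2.5, 5.4) in frame 2 and (4.2, 5.8) in frame 3.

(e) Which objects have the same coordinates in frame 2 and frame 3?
the green pentagon, the yellow cross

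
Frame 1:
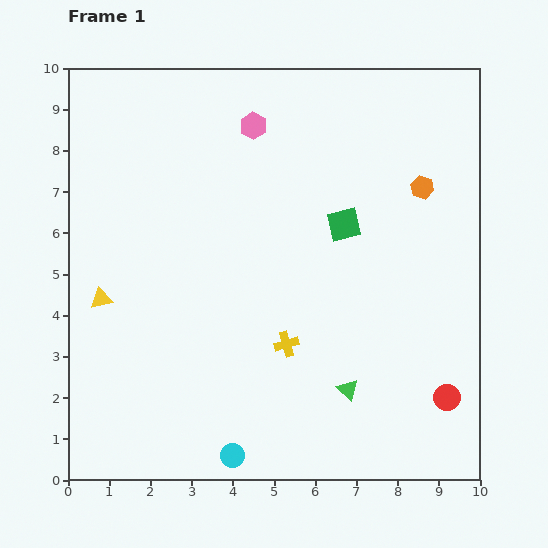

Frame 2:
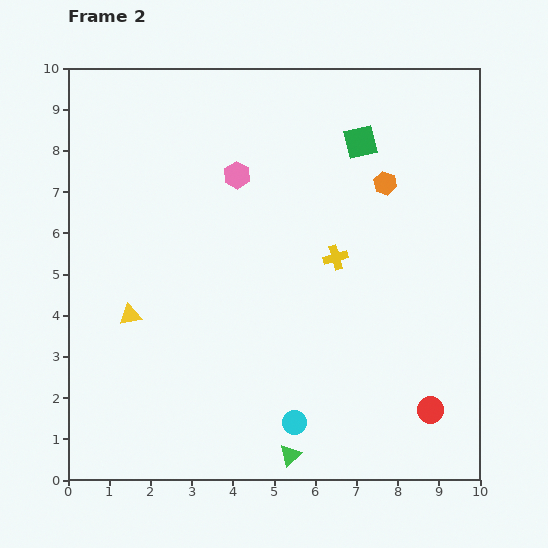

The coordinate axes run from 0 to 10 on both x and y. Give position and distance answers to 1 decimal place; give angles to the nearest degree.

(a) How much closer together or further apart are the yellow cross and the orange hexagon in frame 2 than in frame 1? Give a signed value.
-2.8

Distance in frame 1: 5.0. Distance in frame 2: 2.2.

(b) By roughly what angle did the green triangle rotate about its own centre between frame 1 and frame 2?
33° clockwise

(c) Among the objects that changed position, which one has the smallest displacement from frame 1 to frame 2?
the red circle

(moved 0.5)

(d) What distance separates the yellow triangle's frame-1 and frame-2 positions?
0.8

The yellow triangle moved from (0.8, 4.4) to (1.5, 4.0), a distance of √(0.7² + 0.4²) ≈ 0.8.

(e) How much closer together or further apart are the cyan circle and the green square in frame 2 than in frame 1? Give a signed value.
+0.8

Distance in frame 1: 6.2. Distance in frame 2: 7.0.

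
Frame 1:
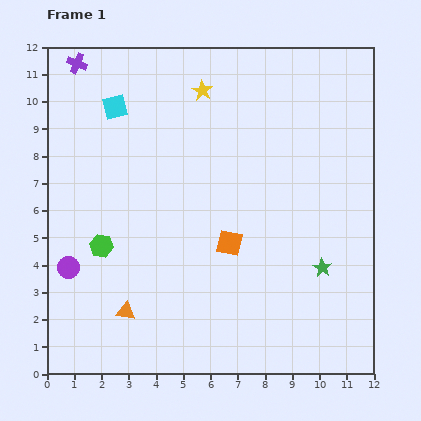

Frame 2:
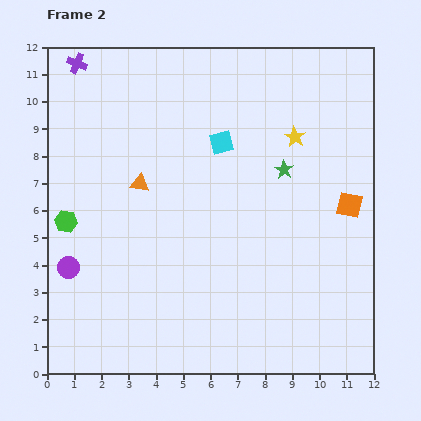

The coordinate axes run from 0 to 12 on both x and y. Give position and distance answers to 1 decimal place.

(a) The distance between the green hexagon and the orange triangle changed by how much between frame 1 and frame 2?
+0.4

Distance in frame 1: 2.6. Distance in frame 2: 3.0.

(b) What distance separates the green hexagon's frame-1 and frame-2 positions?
1.6

The green hexagon moved from (2.0, 4.7) to (0.7, 5.6), a distance of √(1.3² + 0.9²) ≈ 1.6.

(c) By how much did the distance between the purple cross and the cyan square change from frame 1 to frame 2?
+3.9

Distance in frame 1: 2.1. Distance in frame 2: 6.0.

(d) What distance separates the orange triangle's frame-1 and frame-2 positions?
4.7

The orange triangle moved from (2.9, 2.3) to (3.4, 7.0), a distance of √(0.5² + 4.7²) ≈ 4.7.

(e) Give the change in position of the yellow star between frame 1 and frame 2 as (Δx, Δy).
(3.4, -1.7)

The yellow star was at (5.7, 10.4) in frame 1 and (9.1, 8.7) in frame 2.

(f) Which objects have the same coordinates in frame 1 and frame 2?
the purple cross, the purple circle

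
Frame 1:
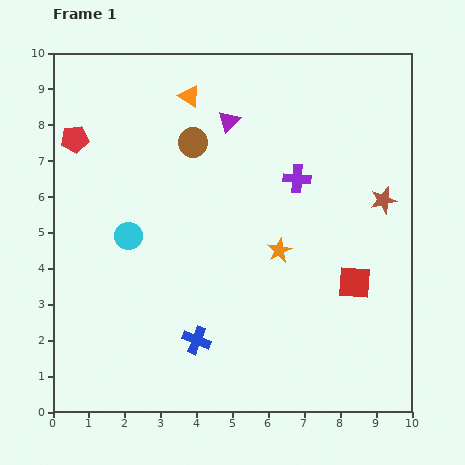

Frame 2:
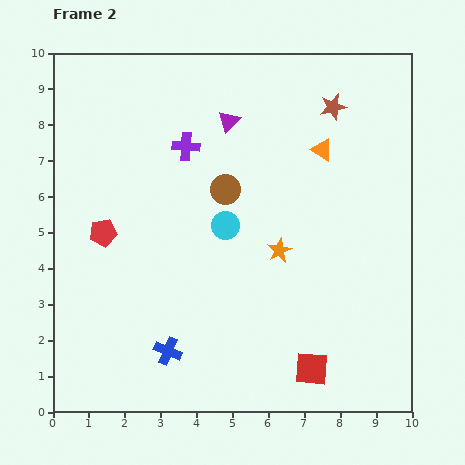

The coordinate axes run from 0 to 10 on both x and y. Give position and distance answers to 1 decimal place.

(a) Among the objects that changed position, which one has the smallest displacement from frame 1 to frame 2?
the blue cross

(moved 0.9)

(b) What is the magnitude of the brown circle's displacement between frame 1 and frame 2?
1.6

The brown circle moved from (3.9, 7.5) to (4.8, 6.2), a distance of √(0.9² + 1.3²) ≈ 1.6.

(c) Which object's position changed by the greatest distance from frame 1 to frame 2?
the orange triangle

(moved 4.0; next 3.2)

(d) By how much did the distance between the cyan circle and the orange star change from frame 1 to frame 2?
-2.5

Distance in frame 1: 4.2. Distance in frame 2: 1.7.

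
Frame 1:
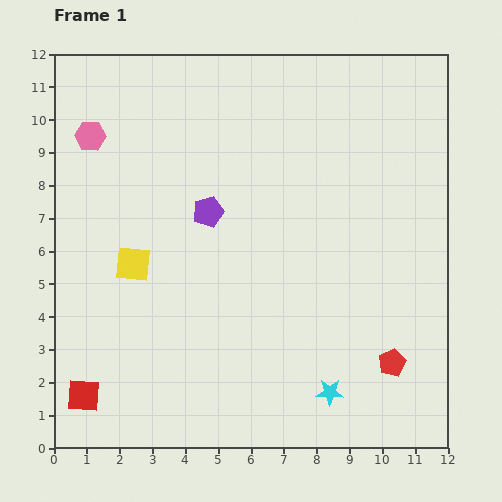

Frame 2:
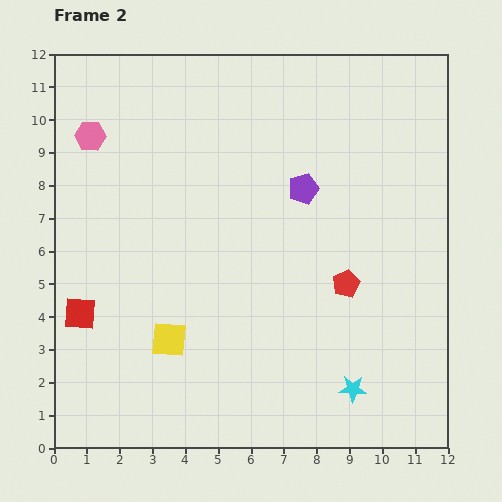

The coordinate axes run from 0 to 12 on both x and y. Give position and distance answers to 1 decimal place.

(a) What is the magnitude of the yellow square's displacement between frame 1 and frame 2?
2.5

The yellow square moved from (2.4, 5.6) to (3.5, 3.3), a distance of √(1.1² + 2.3²) ≈ 2.5.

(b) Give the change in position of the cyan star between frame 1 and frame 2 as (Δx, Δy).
(0.7, 0.1)

The cyan star was at (8.4, 1.7) in frame 1 and (9.1, 1.8) in frame 2.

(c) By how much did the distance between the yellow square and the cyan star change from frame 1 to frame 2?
-1.4

Distance in frame 1: 7.2. Distance in frame 2: 5.8.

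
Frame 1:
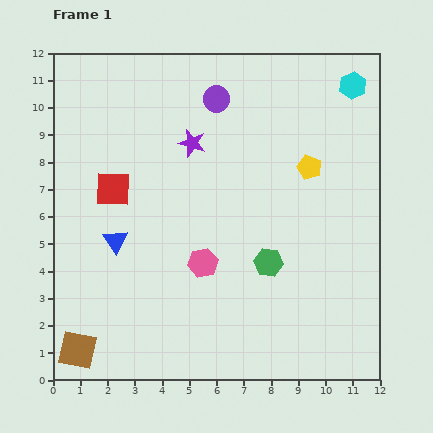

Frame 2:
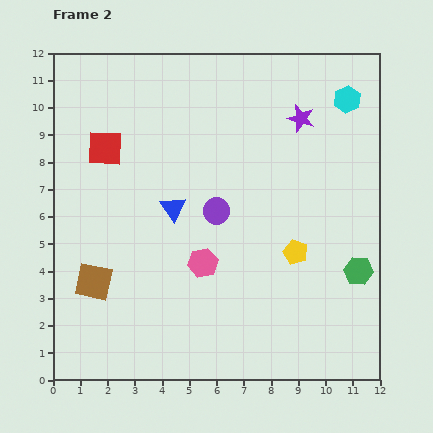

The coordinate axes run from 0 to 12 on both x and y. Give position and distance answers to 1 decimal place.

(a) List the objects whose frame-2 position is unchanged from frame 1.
the pink hexagon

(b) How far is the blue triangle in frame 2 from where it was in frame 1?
2.4

The blue triangle moved from (2.3, 5.1) to (4.4, 6.3), a distance of √(2.1² + 1.2²) ≈ 2.4.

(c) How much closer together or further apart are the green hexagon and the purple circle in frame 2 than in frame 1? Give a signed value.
-0.7

Distance in frame 1: 6.3. Distance in frame 2: 5.6.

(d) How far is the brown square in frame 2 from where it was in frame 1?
2.6

The brown square moved from (0.9, 1.1) to (1.5, 3.6), a distance of √(0.6² + 2.5²) ≈ 2.6.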